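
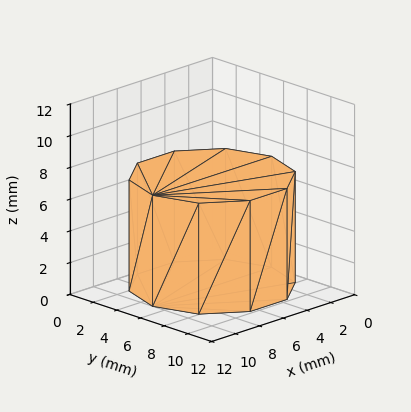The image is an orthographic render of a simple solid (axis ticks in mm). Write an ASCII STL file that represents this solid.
Reading the render: the shape is a regular 10-sided prism (a cylinder approximated with 10 flat sides), circumscribed radius ≈ 5 mm, height ≈ 7 mm (dimensions read to the nearest mm from the axis ticks). For the STL, each face is triangulated and given an outward normal.

solid part
  facet normal 0.0000 0.0000 -1.0000
    outer loop
      vertex 6.55 9.76 0.00
      vertex 9.05 7.94 0.00
      vertex 10.00 5.00 0.00
    endloop
  endfacet
  facet normal 0.0000 0.0000 -1.0000
    outer loop
      vertex 3.45 9.76 0.00
      vertex 6.55 9.76 0.00
      vertex 10.00 5.00 0.00
    endloop
  endfacet
  facet normal 0.0000 0.0000 -1.0000
    outer loop
      vertex 0.95 7.94 0.00
      vertex 3.45 9.76 0.00
      vertex 10.00 5.00 0.00
    endloop
  endfacet
  facet normal 0.0000 0.0000 -1.0000
    outer loop
      vertex 0.00 5.00 0.00
      vertex 0.95 7.94 0.00
      vertex 10.00 5.00 0.00
    endloop
  endfacet
  facet normal 0.0000 0.0000 -1.0000
    outer loop
      vertex 0.95 2.06 0.00
      vertex 0.00 5.00 0.00
      vertex 10.00 5.00 0.00
    endloop
  endfacet
  facet normal 0.0000 0.0000 -1.0000
    outer loop
      vertex 3.45 0.24 0.00
      vertex 0.95 2.06 0.00
      vertex 10.00 5.00 0.00
    endloop
  endfacet
  facet normal 0.0000 0.0000 -1.0000
    outer loop
      vertex 6.55 0.24 0.00
      vertex 3.45 0.24 0.00
      vertex 10.00 5.00 0.00
    endloop
  endfacet
  facet normal 0.0000 0.0000 -1.0000
    outer loop
      vertex 9.05 2.06 0.00
      vertex 6.55 0.24 0.00
      vertex 10.00 5.00 0.00
    endloop
  endfacet
  facet normal 0.0000 0.0000 1.0000
    outer loop
      vertex 10.00 5.00 7.00
      vertex 9.05 7.94 7.00
      vertex 6.55 9.76 7.00
    endloop
  endfacet
  facet normal 0.0000 0.0000 1.0000
    outer loop
      vertex 10.00 5.00 7.00
      vertex 6.55 9.76 7.00
      vertex 3.45 9.76 7.00
    endloop
  endfacet
  facet normal 0.0000 0.0000 1.0000
    outer loop
      vertex 10.00 5.00 7.00
      vertex 3.45 9.76 7.00
      vertex 0.95 7.94 7.00
    endloop
  endfacet
  facet normal 0.0000 0.0000 1.0000
    outer loop
      vertex 10.00 5.00 7.00
      vertex 0.95 7.94 7.00
      vertex 0.00 5.00 7.00
    endloop
  endfacet
  facet normal 0.0000 0.0000 1.0000
    outer loop
      vertex 10.00 5.00 7.00
      vertex 0.00 5.00 7.00
      vertex 0.95 2.06 7.00
    endloop
  endfacet
  facet normal 0.0000 0.0000 1.0000
    outer loop
      vertex 10.00 5.00 7.00
      vertex 0.95 2.06 7.00
      vertex 3.45 0.24 7.00
    endloop
  endfacet
  facet normal 0.0000 0.0000 1.0000
    outer loop
      vertex 10.00 5.00 7.00
      vertex 3.45 0.24 7.00
      vertex 6.55 0.24 7.00
    endloop
  endfacet
  facet normal 0.0000 0.0000 1.0000
    outer loop
      vertex 10.00 5.00 7.00
      vertex 6.55 0.24 7.00
      vertex 9.05 2.06 7.00
    endloop
  endfacet
  facet normal 0.9516 0.3075 0.0000
    outer loop
      vertex 10.00 5.00 0.00
      vertex 9.05 7.94 0.00
      vertex 9.05 7.94 7.00
    endloop
  endfacet
  facet normal 0.9516 0.3075 0.0000
    outer loop
      vertex 10.00 5.00 0.00
      vertex 9.05 7.94 7.00
      vertex 10.00 5.00 7.00
    endloop
  endfacet
  facet normal 0.5886 0.8085 0.0000
    outer loop
      vertex 9.05 7.94 0.00
      vertex 6.55 9.76 0.00
      vertex 6.55 9.76 7.00
    endloop
  endfacet
  facet normal 0.5886 0.8085 0.0000
    outer loop
      vertex 9.05 7.94 0.00
      vertex 6.55 9.76 7.00
      vertex 9.05 7.94 7.00
    endloop
  endfacet
  facet normal 0.0000 1.0000 0.0000
    outer loop
      vertex 6.55 9.76 0.00
      vertex 3.45 9.76 0.00
      vertex 3.45 9.76 7.00
    endloop
  endfacet
  facet normal 0.0000 1.0000 0.0000
    outer loop
      vertex 6.55 9.76 0.00
      vertex 3.45 9.76 7.00
      vertex 6.55 9.76 7.00
    endloop
  endfacet
  facet normal -0.5886 0.8085 0.0000
    outer loop
      vertex 3.45 9.76 0.00
      vertex 0.95 7.94 0.00
      vertex 0.95 7.94 7.00
    endloop
  endfacet
  facet normal -0.5886 0.8085 0.0000
    outer loop
      vertex 3.45 9.76 0.00
      vertex 0.95 7.94 7.00
      vertex 3.45 9.76 7.00
    endloop
  endfacet
  facet normal -0.9516 0.3075 0.0000
    outer loop
      vertex 0.95 7.94 0.00
      vertex 0.00 5.00 0.00
      vertex 0.00 5.00 7.00
    endloop
  endfacet
  facet normal -0.9516 0.3075 0.0000
    outer loop
      vertex 0.95 7.94 0.00
      vertex 0.00 5.00 7.00
      vertex 0.95 7.94 7.00
    endloop
  endfacet
  facet normal -0.9516 -0.3075 0.0000
    outer loop
      vertex 0.00 5.00 0.00
      vertex 0.95 2.06 0.00
      vertex 0.95 2.06 7.00
    endloop
  endfacet
  facet normal -0.9516 -0.3075 0.0000
    outer loop
      vertex 0.00 5.00 0.00
      vertex 0.95 2.06 7.00
      vertex 0.00 5.00 7.00
    endloop
  endfacet
  facet normal -0.5886 -0.8085 0.0000
    outer loop
      vertex 0.95 2.06 0.00
      vertex 3.45 0.24 0.00
      vertex 3.45 0.24 7.00
    endloop
  endfacet
  facet normal -0.5886 -0.8085 0.0000
    outer loop
      vertex 0.95 2.06 0.00
      vertex 3.45 0.24 7.00
      vertex 0.95 2.06 7.00
    endloop
  endfacet
  facet normal 0.0000 -1.0000 0.0000
    outer loop
      vertex 3.45 0.24 0.00
      vertex 6.55 0.24 0.00
      vertex 6.55 0.24 7.00
    endloop
  endfacet
  facet normal 0.0000 -1.0000 0.0000
    outer loop
      vertex 3.45 0.24 0.00
      vertex 6.55 0.24 7.00
      vertex 3.45 0.24 7.00
    endloop
  endfacet
  facet normal 0.5886 -0.8085 0.0000
    outer loop
      vertex 6.55 0.24 0.00
      vertex 9.05 2.06 0.00
      vertex 9.05 2.06 7.00
    endloop
  endfacet
  facet normal 0.5886 -0.8085 0.0000
    outer loop
      vertex 6.55 0.24 0.00
      vertex 9.05 2.06 7.00
      vertex 6.55 0.24 7.00
    endloop
  endfacet
  facet normal 0.9516 -0.3075 0.0000
    outer loop
      vertex 9.05 2.06 0.00
      vertex 10.00 5.00 0.00
      vertex 10.00 5.00 7.00
    endloop
  endfacet
  facet normal 0.9516 -0.3075 0.0000
    outer loop
      vertex 9.05 2.06 0.00
      vertex 10.00 5.00 7.00
      vertex 9.05 2.06 7.00
    endloop
  endfacet
endsolid part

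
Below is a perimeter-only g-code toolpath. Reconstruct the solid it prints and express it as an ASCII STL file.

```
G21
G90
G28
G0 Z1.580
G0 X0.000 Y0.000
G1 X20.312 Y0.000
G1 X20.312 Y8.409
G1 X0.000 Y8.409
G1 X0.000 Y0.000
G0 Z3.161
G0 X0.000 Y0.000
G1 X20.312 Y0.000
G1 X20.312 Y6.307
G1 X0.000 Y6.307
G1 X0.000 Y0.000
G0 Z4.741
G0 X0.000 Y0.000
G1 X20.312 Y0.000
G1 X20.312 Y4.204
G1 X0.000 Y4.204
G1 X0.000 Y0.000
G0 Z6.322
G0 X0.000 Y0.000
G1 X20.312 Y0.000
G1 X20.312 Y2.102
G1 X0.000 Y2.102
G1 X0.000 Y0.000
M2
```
solid part
  facet normal 0.0000 0.0000 -1.0000
    outer loop
      vertex 20.312 10.511 0.000
      vertex 20.312 0.000 0.000
      vertex 0.000 0.000 0.000
    endloop
  endfacet
  facet normal 0.0000 0.0000 -1.0000
    outer loop
      vertex 0.000 10.511 0.000
      vertex 20.312 10.511 0.000
      vertex 0.000 0.000 0.000
    endloop
  endfacet
  facet normal 0.0000 -1.0000 0.0000
    outer loop
      vertex 0.000 0.000 0.000
      vertex 20.312 0.000 0.000
      vertex 20.312 0.000 7.902
    endloop
  endfacet
  facet normal 0.0000 -1.0000 0.0000
    outer loop
      vertex 0.000 0.000 0.000
      vertex 20.312 0.000 7.902
      vertex 0.000 0.000 7.902
    endloop
  endfacet
  facet normal 0.0000 0.6009 0.7993
    outer loop
      vertex 0.000 0.000 7.902
      vertex 20.312 0.000 7.902
      vertex 20.312 10.511 0.000
    endloop
  endfacet
  facet normal 0.0000 0.6009 0.7993
    outer loop
      vertex 0.000 0.000 7.902
      vertex 20.312 10.511 0.000
      vertex 0.000 10.511 0.000
    endloop
  endfacet
  facet normal -1.0000 0.0000 0.0000
    outer loop
      vertex 0.000 0.000 7.902
      vertex 0.000 10.511 0.000
      vertex 0.000 0.000 0.000
    endloop
  endfacet
  facet normal 1.0000 0.0000 0.0000
    outer loop
      vertex 20.312 0.000 0.000
      vertex 20.312 10.511 0.000
      vertex 20.312 0.000 7.902
    endloop
  endfacet
endsolid part

The G0 Z moves step by Δz≈1.580 mm. The G1 loops shrink linearly with z, so the solid tapers from its base footprint up to z≈7.9. Closing with a flat bottom cap and the tapered top and triangulating gives 8 facets — a wedge (ramp): 20.3 × 10.5 mm base, rising to 7.9 mm along the y=0 edge and sloping linearly to z=0 at y=10.5.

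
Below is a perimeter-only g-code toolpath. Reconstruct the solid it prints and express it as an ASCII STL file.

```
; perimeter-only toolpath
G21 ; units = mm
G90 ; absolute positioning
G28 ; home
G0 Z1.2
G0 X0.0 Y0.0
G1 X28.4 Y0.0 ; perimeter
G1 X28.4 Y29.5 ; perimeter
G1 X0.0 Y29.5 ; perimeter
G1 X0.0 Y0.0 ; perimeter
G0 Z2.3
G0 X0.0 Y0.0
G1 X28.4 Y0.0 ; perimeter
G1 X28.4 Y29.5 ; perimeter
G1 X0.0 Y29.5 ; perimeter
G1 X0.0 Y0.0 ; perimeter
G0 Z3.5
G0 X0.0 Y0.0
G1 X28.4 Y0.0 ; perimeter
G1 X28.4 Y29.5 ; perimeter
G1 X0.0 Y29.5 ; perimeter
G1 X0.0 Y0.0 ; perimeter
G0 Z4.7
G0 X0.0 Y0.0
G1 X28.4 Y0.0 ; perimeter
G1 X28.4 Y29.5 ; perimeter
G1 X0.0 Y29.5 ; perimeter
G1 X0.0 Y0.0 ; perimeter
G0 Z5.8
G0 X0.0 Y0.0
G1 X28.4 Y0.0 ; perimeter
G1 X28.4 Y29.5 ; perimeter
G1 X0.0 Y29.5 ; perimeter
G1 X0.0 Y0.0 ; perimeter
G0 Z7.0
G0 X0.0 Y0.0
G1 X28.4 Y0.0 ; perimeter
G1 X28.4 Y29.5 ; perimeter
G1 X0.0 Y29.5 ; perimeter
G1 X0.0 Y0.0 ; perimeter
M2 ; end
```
solid part
  facet normal 0.0000 0.0000 -1.0000
    outer loop
      vertex 28.4 29.5 0.0
      vertex 28.4 0.0 0.0
      vertex 0.0 0.0 0.0
    endloop
  endfacet
  facet normal 0.0000 0.0000 -1.0000
    outer loop
      vertex 0.0 29.5 0.0
      vertex 28.4 29.5 0.0
      vertex 0.0 0.0 0.0
    endloop
  endfacet
  facet normal 0.0000 0.0000 1.0000
    outer loop
      vertex 0.0 0.0 7.0
      vertex 28.4 0.0 7.0
      vertex 28.4 29.5 7.0
    endloop
  endfacet
  facet normal 0.0000 0.0000 1.0000
    outer loop
      vertex 0.0 0.0 7.0
      vertex 28.4 29.5 7.0
      vertex 0.0 29.5 7.0
    endloop
  endfacet
  facet normal 0.0000 -1.0000 0.0000
    outer loop
      vertex 0.0 0.0 0.0
      vertex 28.4 0.0 0.0
      vertex 28.4 0.0 7.0
    endloop
  endfacet
  facet normal 0.0000 -1.0000 0.0000
    outer loop
      vertex 0.0 0.0 0.0
      vertex 28.4 0.0 7.0
      vertex 0.0 0.0 7.0
    endloop
  endfacet
  facet normal 0.0000 1.0000 0.0000
    outer loop
      vertex 28.4 29.5 7.0
      vertex 28.4 29.5 0.0
      vertex 0.0 29.5 0.0
    endloop
  endfacet
  facet normal 0.0000 1.0000 0.0000
    outer loop
      vertex 0.0 29.5 7.0
      vertex 28.4 29.5 7.0
      vertex 0.0 29.5 0.0
    endloop
  endfacet
  facet normal -1.0000 0.0000 0.0000
    outer loop
      vertex 0.0 29.5 7.0
      vertex 0.0 29.5 0.0
      vertex 0.0 0.0 0.0
    endloop
  endfacet
  facet normal -1.0000 0.0000 0.0000
    outer loop
      vertex 0.0 0.0 7.0
      vertex 0.0 29.5 7.0
      vertex 0.0 0.0 0.0
    endloop
  endfacet
  facet normal 1.0000 0.0000 0.0000
    outer loop
      vertex 28.4 0.0 0.0
      vertex 28.4 29.5 0.0
      vertex 28.4 29.5 7.0
    endloop
  endfacet
  facet normal 1.0000 0.0000 0.0000
    outer loop
      vertex 28.4 0.0 0.0
      vertex 28.4 29.5 7.0
      vertex 28.4 0.0 7.0
    endloop
  endfacet
endsolid part

The G0 Z moves step by Δz≈1.2 mm. Every layer's G1 loop is the same polygon, so the solid is a straight extrusion of it from z=0 to z≈7. Closing with flat bottom and top caps and triangulating gives 12 facets — a rectangular box, roughly 28.4 × 29.5 mm footprint and 7 mm tall.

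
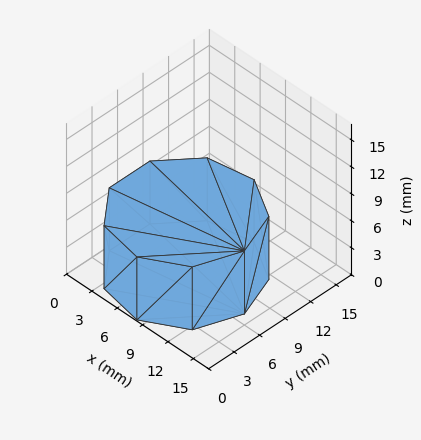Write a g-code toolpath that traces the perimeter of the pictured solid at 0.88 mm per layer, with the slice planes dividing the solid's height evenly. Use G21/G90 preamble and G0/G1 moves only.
Reading the render: the shape is a regular 9-sided prism (a cylinder approximated with 9 flat sides), circumscribed radius ≈ 7 mm, height ≈ 7 mm (dimensions read to the nearest mm from the axis ticks). For the g-code, the solid's height is divided into equal slices at the stated Δz and each level perimeter traced with G1 moves after a G0 lift.

; perimeter-only toolpath
G21 ; units = mm
G90 ; absolute positioning
G28 ; home
; layer 1
G0 Z0.88
G0 X14.00 Y7.00
G1 X12.36 Y11.50
G1 X8.22 Y13.89
G1 X3.50 Y13.06
G1 X0.42 Y9.39
G1 X0.42 Y4.61
G1 X3.50 Y0.94
G1 X8.22 Y0.11
G1 X12.36 Y2.50
G1 X14.00 Y7.00
; layer 2
G0 Z1.75
G0 X14.00 Y7.00
G1 X12.36 Y11.50
G1 X8.22 Y13.89
G1 X3.50 Y13.06
G1 X0.42 Y9.39
G1 X0.42 Y4.61
G1 X3.50 Y0.94
G1 X8.22 Y0.11
G1 X12.36 Y2.50
G1 X14.00 Y7.00
; layer 3
G0 Z2.62
G0 X14.00 Y7.00
G1 X12.36 Y11.50
G1 X8.22 Y13.89
G1 X3.50 Y13.06
G1 X0.42 Y9.39
G1 X0.42 Y4.61
G1 X3.50 Y0.94
G1 X8.22 Y0.11
G1 X12.36 Y2.50
G1 X14.00 Y7.00
; layer 4
G0 Z3.50
G0 X14.00 Y7.00
G1 X12.36 Y11.50
G1 X8.22 Y13.89
G1 X3.50 Y13.06
G1 X0.42 Y9.39
G1 X0.42 Y4.61
G1 X3.50 Y0.94
G1 X8.22 Y0.11
G1 X12.36 Y2.50
G1 X14.00 Y7.00
; layer 5
G0 Z4.38
G0 X14.00 Y7.00
G1 X12.36 Y11.50
G1 X8.22 Y13.89
G1 X3.50 Y13.06
G1 X0.42 Y9.39
G1 X0.42 Y4.61
G1 X3.50 Y0.94
G1 X8.22 Y0.11
G1 X12.36 Y2.50
G1 X14.00 Y7.00
; layer 6
G0 Z5.25
G0 X14.00 Y7.00
G1 X12.36 Y11.50
G1 X8.22 Y13.89
G1 X3.50 Y13.06
G1 X0.42 Y9.39
G1 X0.42 Y4.61
G1 X3.50 Y0.94
G1 X8.22 Y0.11
G1 X12.36 Y2.50
G1 X14.00 Y7.00
; layer 7
G0 Z6.12
G0 X14.00 Y7.00
G1 X12.36 Y11.50
G1 X8.22 Y13.89
G1 X3.50 Y13.06
G1 X0.42 Y9.39
G1 X0.42 Y4.61
G1 X3.50 Y0.94
G1 X8.22 Y0.11
G1 X12.36 Y2.50
G1 X14.00 Y7.00
; layer 8
G0 Z7.00
G0 X14.00 Y7.00
G1 X12.36 Y11.50
G1 X8.22 Y13.89
G1 X3.50 Y13.06
G1 X0.42 Y9.39
G1 X0.42 Y4.61
G1 X3.50 Y0.94
G1 X8.22 Y0.11
G1 X12.36 Y2.50
G1 X14.00 Y7.00
M2 ; end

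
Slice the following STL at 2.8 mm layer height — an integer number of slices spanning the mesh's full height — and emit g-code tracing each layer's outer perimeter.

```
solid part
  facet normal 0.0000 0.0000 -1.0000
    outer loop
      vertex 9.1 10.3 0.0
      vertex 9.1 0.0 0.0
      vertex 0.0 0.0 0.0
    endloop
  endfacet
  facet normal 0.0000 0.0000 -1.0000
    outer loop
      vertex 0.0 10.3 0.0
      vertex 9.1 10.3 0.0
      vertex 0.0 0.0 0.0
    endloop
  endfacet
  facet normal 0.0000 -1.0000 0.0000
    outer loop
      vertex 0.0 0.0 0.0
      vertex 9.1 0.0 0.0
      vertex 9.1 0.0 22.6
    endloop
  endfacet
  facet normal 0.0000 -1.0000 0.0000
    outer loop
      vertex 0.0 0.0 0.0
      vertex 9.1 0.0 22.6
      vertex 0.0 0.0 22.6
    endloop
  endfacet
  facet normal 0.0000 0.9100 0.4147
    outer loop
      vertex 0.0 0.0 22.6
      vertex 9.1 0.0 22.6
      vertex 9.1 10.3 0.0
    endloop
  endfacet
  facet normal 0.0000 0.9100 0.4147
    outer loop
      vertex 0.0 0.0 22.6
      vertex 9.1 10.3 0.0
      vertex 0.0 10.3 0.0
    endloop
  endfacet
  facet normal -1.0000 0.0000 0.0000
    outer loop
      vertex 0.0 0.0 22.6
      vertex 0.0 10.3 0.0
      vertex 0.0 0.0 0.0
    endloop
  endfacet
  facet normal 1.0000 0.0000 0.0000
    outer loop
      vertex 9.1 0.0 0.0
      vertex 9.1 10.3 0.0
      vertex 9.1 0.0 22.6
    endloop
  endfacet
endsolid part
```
; perimeter-only toolpath
G21 ; units = mm
G90 ; absolute positioning
G28 ; home
; layer 1
G0 Z2.8
G0 X0.0 Y0.0
G1 X9.1 Y0.0
G1 X9.1 Y9.0
G1 X0.0 Y9.0
G1 X0.0 Y0.0
; layer 2
G0 Z5.7
G0 X0.0 Y0.0
G1 X9.1 Y0.0
G1 X9.1 Y7.7
G1 X0.0 Y7.7
G1 X0.0 Y0.0
; layer 3
G0 Z8.5
G0 X0.0 Y0.0
G1 X9.1 Y0.0
G1 X9.1 Y6.4
G1 X0.0 Y6.4
G1 X0.0 Y0.0
; layer 4
G0 Z11.3
G0 X0.0 Y0.0
G1 X9.1 Y0.0
G1 X9.1 Y5.2
G1 X0.0 Y5.2
G1 X0.0 Y0.0
; layer 5
G0 Z14.1
G0 X0.0 Y0.0
G1 X9.1 Y0.0
G1 X9.1 Y3.9
G1 X0.0 Y3.9
G1 X0.0 Y0.0
; layer 6
G0 Z17.0
G0 X0.0 Y0.0
G1 X9.1 Y0.0
G1 X9.1 Y2.6
G1 X0.0 Y2.6
G1 X0.0 Y0.0
; layer 7
G0 Z19.8
G0 X0.0 Y0.0
G1 X9.1 Y0.0
G1 X9.1 Y1.3
G1 X0.0 Y1.3
G1 X0.0 Y0.0
M2 ; end

The solid is a wedge (ramp): 9.1 × 10.3 mm base, rising to 22.6 mm along the y=0 edge and sloping linearly to z=0 at y=10.3. Slicing at Δz = 2.8 mm — 8 equal slices spanning the solid's height, so layer i sits at z = i·h/8 — gives 7 non-empty perimeters. Each is a 4-segment closed polygon; G0 lifts to the layer z and rapids to the start vertex, then G1 traces the edges. The cross-section shrinks linearly with z (the slice at the apex is degenerate and omitted).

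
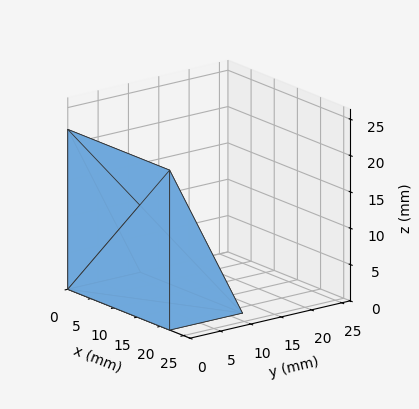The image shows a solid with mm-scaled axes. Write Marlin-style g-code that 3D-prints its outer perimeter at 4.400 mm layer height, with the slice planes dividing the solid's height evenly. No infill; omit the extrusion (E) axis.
Reading the render: the shape is a wedge (ramp): 22 × 12 mm base, rising to 22 mm along the y=0 edge and sloping linearly to z=0 at y=12 (dimensions read to the nearest mm from the axis ticks). For the g-code, the solid's height is divided into equal slices at the stated Δz and each level perimeter traced with G1 moves after a G0 lift.

; perimeter-only toolpath
G21 ; units = mm
G90 ; absolute positioning
G28 ; home
; layer 1
G0 Z4.400
G0 X0.000 Y0.000
G1 X22.000 Y0.000
G1 X22.000 Y9.600
G1 X0.000 Y9.600
G1 X0.000 Y0.000
; layer 2
G0 Z8.800
G0 X0.000 Y0.000
G1 X22.000 Y0.000
G1 X22.000 Y7.200
G1 X0.000 Y7.200
G1 X0.000 Y0.000
; layer 3
G0 Z13.200
G0 X0.000 Y0.000
G1 X22.000 Y0.000
G1 X22.000 Y4.800
G1 X0.000 Y4.800
G1 X0.000 Y0.000
; layer 4
G0 Z17.600
G0 X0.000 Y0.000
G1 X22.000 Y0.000
G1 X22.000 Y2.400
G1 X0.000 Y2.400
G1 X0.000 Y0.000
M2 ; end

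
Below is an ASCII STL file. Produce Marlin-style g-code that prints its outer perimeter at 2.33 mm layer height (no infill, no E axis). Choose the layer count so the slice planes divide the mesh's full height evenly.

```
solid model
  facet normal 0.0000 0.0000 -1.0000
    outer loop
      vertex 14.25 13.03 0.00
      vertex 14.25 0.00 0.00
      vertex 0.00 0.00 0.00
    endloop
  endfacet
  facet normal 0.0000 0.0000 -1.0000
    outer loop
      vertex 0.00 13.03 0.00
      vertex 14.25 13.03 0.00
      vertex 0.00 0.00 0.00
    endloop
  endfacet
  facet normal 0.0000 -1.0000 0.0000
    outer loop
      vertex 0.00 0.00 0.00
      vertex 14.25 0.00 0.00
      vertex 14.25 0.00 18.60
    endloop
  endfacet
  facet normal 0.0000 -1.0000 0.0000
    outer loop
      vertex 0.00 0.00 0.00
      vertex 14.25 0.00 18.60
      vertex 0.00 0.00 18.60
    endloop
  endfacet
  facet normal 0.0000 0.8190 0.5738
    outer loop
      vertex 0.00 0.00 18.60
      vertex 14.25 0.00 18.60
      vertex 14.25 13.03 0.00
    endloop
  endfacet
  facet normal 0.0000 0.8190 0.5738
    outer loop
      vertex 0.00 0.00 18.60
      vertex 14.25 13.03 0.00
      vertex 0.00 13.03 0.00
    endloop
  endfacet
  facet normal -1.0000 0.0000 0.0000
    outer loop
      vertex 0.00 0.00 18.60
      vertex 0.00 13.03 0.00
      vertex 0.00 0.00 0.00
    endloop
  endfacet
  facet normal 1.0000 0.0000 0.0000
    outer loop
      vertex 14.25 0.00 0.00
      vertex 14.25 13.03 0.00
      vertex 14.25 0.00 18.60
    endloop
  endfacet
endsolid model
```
; perimeter-only toolpath
G21 ; units = mm
G90 ; absolute positioning
G28 ; home
; layer 1
G0 Z2.33
G0 X0.00 Y0.00
G1 X14.25 Y0.00
G1 X14.25 Y11.40
G1 X0.00 Y11.40
G1 X0.00 Y0.00
; layer 2
G0 Z4.65
G0 X0.00 Y0.00
G1 X14.25 Y0.00
G1 X14.25 Y9.77
G1 X0.00 Y9.77
G1 X0.00 Y0.00
; layer 3
G0 Z6.98
G0 X0.00 Y0.00
G1 X14.25 Y0.00
G1 X14.25 Y8.14
G1 X0.00 Y8.14
G1 X0.00 Y0.00
; layer 4
G0 Z9.30
G0 X0.00 Y0.00
G1 X14.25 Y0.00
G1 X14.25 Y6.51
G1 X0.00 Y6.51
G1 X0.00 Y0.00
; layer 5
G0 Z11.62
G0 X0.00 Y0.00
G1 X14.25 Y0.00
G1 X14.25 Y4.89
G1 X0.00 Y4.89
G1 X0.00 Y0.00
; layer 6
G0 Z13.95
G0 X0.00 Y0.00
G1 X14.25 Y0.00
G1 X14.25 Y3.26
G1 X0.00 Y3.26
G1 X0.00 Y0.00
; layer 7
G0 Z16.28
G0 X0.00 Y0.00
G1 X14.25 Y0.00
G1 X14.25 Y1.63
G1 X0.00 Y1.63
G1 X0.00 Y0.00
M2 ; end

The solid is a wedge (ramp): 14.2 × 13 mm base, rising to 18.6 mm along the y=0 edge and sloping linearly to z=0 at y=13. Slicing at Δz = 2.33 mm — 8 equal slices spanning the solid's height, so layer i sits at z = i·h/8 — gives 7 non-empty perimeters. Each is a 4-segment closed polygon; G0 lifts to the layer z and rapids to the start vertex, then G1 traces the edges. The cross-section shrinks linearly with z (the slice at the apex is degenerate and omitted).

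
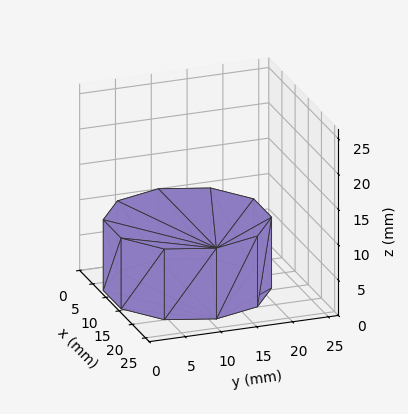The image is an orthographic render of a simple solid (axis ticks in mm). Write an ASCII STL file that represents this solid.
Reading the render: the shape is a regular 10-sided prism (a cylinder approximated with 10 flat sides), circumscribed radius ≈ 11 mm, height ≈ 10 mm (dimensions read to the nearest mm from the axis ticks). For the STL, each face is triangulated and given an outward normal.

solid part
  facet normal 0.0000 0.0000 -1.0000
    outer loop
      vertex 14.4 21.5 0.0
      vertex 19.9 17.5 0.0
      vertex 22.0 11.0 0.0
    endloop
  endfacet
  facet normal 0.0000 0.0000 -1.0000
    outer loop
      vertex 7.6 21.5 0.0
      vertex 14.4 21.5 0.0
      vertex 22.0 11.0 0.0
    endloop
  endfacet
  facet normal 0.0000 0.0000 -1.0000
    outer loop
      vertex 2.1 17.5 0.0
      vertex 7.6 21.5 0.0
      vertex 22.0 11.0 0.0
    endloop
  endfacet
  facet normal 0.0000 0.0000 -1.0000
    outer loop
      vertex 0.0 11.0 0.0
      vertex 2.1 17.5 0.0
      vertex 22.0 11.0 0.0
    endloop
  endfacet
  facet normal 0.0000 0.0000 -1.0000
    outer loop
      vertex 2.1 4.5 0.0
      vertex 0.0 11.0 0.0
      vertex 22.0 11.0 0.0
    endloop
  endfacet
  facet normal 0.0000 0.0000 -1.0000
    outer loop
      vertex 7.6 0.5 0.0
      vertex 2.1 4.5 0.0
      vertex 22.0 11.0 0.0
    endloop
  endfacet
  facet normal 0.0000 0.0000 -1.0000
    outer loop
      vertex 14.4 0.5 0.0
      vertex 7.6 0.5 0.0
      vertex 22.0 11.0 0.0
    endloop
  endfacet
  facet normal 0.0000 0.0000 -1.0000
    outer loop
      vertex 19.9 4.5 0.0
      vertex 14.4 0.5 0.0
      vertex 22.0 11.0 0.0
    endloop
  endfacet
  facet normal 0.0000 0.0000 1.0000
    outer loop
      vertex 22.0 11.0 10.0
      vertex 19.9 17.5 10.0
      vertex 14.4 21.5 10.0
    endloop
  endfacet
  facet normal 0.0000 0.0000 1.0000
    outer loop
      vertex 22.0 11.0 10.0
      vertex 14.4 21.5 10.0
      vertex 7.6 21.5 10.0
    endloop
  endfacet
  facet normal 0.0000 0.0000 1.0000
    outer loop
      vertex 22.0 11.0 10.0
      vertex 7.6 21.5 10.0
      vertex 2.1 17.5 10.0
    endloop
  endfacet
  facet normal 0.0000 0.0000 1.0000
    outer loop
      vertex 22.0 11.0 10.0
      vertex 2.1 17.5 10.0
      vertex 0.0 11.0 10.0
    endloop
  endfacet
  facet normal 0.0000 0.0000 1.0000
    outer loop
      vertex 22.0 11.0 10.0
      vertex 0.0 11.0 10.0
      vertex 2.1 4.5 10.0
    endloop
  endfacet
  facet normal 0.0000 0.0000 1.0000
    outer loop
      vertex 22.0 11.0 10.0
      vertex 2.1 4.5 10.0
      vertex 7.6 0.5 10.0
    endloop
  endfacet
  facet normal 0.0000 0.0000 1.0000
    outer loop
      vertex 22.0 11.0 10.0
      vertex 7.6 0.5 10.0
      vertex 14.4 0.5 10.0
    endloop
  endfacet
  facet normal 0.0000 0.0000 1.0000
    outer loop
      vertex 22.0 11.0 10.0
      vertex 14.4 0.5 10.0
      vertex 19.9 4.5 10.0
    endloop
  endfacet
  facet normal 0.9516 0.3074 0.0000
    outer loop
      vertex 22.0 11.0 0.0
      vertex 19.9 17.5 0.0
      vertex 19.9 17.5 10.0
    endloop
  endfacet
  facet normal 0.9516 0.3074 0.0000
    outer loop
      vertex 22.0 11.0 0.0
      vertex 19.9 17.5 10.0
      vertex 22.0 11.0 10.0
    endloop
  endfacet
  facet normal 0.5882 0.8087 0.0000
    outer loop
      vertex 19.9 17.5 0.0
      vertex 14.4 21.5 0.0
      vertex 14.4 21.5 10.0
    endloop
  endfacet
  facet normal 0.5882 0.8087 0.0000
    outer loop
      vertex 19.9 17.5 0.0
      vertex 14.4 21.5 10.0
      vertex 19.9 17.5 10.0
    endloop
  endfacet
  facet normal 0.0000 1.0000 0.0000
    outer loop
      vertex 14.4 21.5 0.0
      vertex 7.6 21.5 0.0
      vertex 7.6 21.5 10.0
    endloop
  endfacet
  facet normal 0.0000 1.0000 0.0000
    outer loop
      vertex 14.4 21.5 0.0
      vertex 7.6 21.5 10.0
      vertex 14.4 21.5 10.0
    endloop
  endfacet
  facet normal -0.5882 0.8087 0.0000
    outer loop
      vertex 7.6 21.5 0.0
      vertex 2.1 17.5 0.0
      vertex 2.1 17.5 10.0
    endloop
  endfacet
  facet normal -0.5882 0.8087 0.0000
    outer loop
      vertex 7.6 21.5 0.0
      vertex 2.1 17.5 10.0
      vertex 7.6 21.5 10.0
    endloop
  endfacet
  facet normal -0.9516 0.3074 0.0000
    outer loop
      vertex 2.1 17.5 0.0
      vertex 0.0 11.0 0.0
      vertex 0.0 11.0 10.0
    endloop
  endfacet
  facet normal -0.9516 0.3074 0.0000
    outer loop
      vertex 2.1 17.5 0.0
      vertex 0.0 11.0 10.0
      vertex 2.1 17.5 10.0
    endloop
  endfacet
  facet normal -0.9516 -0.3074 0.0000
    outer loop
      vertex 0.0 11.0 0.0
      vertex 2.1 4.5 0.0
      vertex 2.1 4.5 10.0
    endloop
  endfacet
  facet normal -0.9516 -0.3074 0.0000
    outer loop
      vertex 0.0 11.0 0.0
      vertex 2.1 4.5 10.0
      vertex 0.0 11.0 10.0
    endloop
  endfacet
  facet normal -0.5882 -0.8087 0.0000
    outer loop
      vertex 2.1 4.5 0.0
      vertex 7.6 0.5 0.0
      vertex 7.6 0.5 10.0
    endloop
  endfacet
  facet normal -0.5882 -0.8087 0.0000
    outer loop
      vertex 2.1 4.5 0.0
      vertex 7.6 0.5 10.0
      vertex 2.1 4.5 10.0
    endloop
  endfacet
  facet normal 0.0000 -1.0000 0.0000
    outer loop
      vertex 7.6 0.5 0.0
      vertex 14.4 0.5 0.0
      vertex 14.4 0.5 10.0
    endloop
  endfacet
  facet normal 0.0000 -1.0000 0.0000
    outer loop
      vertex 7.6 0.5 0.0
      vertex 14.4 0.5 10.0
      vertex 7.6 0.5 10.0
    endloop
  endfacet
  facet normal 0.5882 -0.8087 0.0000
    outer loop
      vertex 14.4 0.5 0.0
      vertex 19.9 4.5 0.0
      vertex 19.9 4.5 10.0
    endloop
  endfacet
  facet normal 0.5882 -0.8087 0.0000
    outer loop
      vertex 14.4 0.5 0.0
      vertex 19.9 4.5 10.0
      vertex 14.4 0.5 10.0
    endloop
  endfacet
  facet normal 0.9516 -0.3074 0.0000
    outer loop
      vertex 19.9 4.5 0.0
      vertex 22.0 11.0 0.0
      vertex 22.0 11.0 10.0
    endloop
  endfacet
  facet normal 0.9516 -0.3074 0.0000
    outer loop
      vertex 19.9 4.5 0.0
      vertex 22.0 11.0 10.0
      vertex 19.9 4.5 10.0
    endloop
  endfacet
endsolid part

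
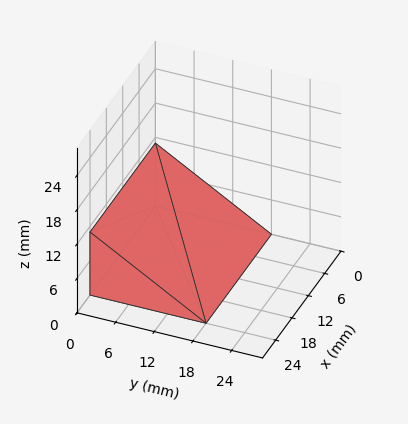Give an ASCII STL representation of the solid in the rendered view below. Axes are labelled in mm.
Reading the render: the shape is a wedge (ramp): 24 × 18 mm base, rising to 11 mm along the y=0 edge and sloping linearly to z=0 at y=18 (dimensions read to the nearest mm from the axis ticks). For the STL, each face is triangulated and given an outward normal.

solid part
  facet normal 0.0000 0.0000 -1.0000
    outer loop
      vertex 24.0 18.0 0.0
      vertex 24.0 0.0 0.0
      vertex 0.0 0.0 0.0
    endloop
  endfacet
  facet normal 0.0000 0.0000 -1.0000
    outer loop
      vertex 0.0 18.0 0.0
      vertex 24.0 18.0 0.0
      vertex 0.0 0.0 0.0
    endloop
  endfacet
  facet normal 0.0000 -1.0000 0.0000
    outer loop
      vertex 0.0 0.0 0.0
      vertex 24.0 0.0 0.0
      vertex 24.0 0.0 11.0
    endloop
  endfacet
  facet normal 0.0000 -1.0000 0.0000
    outer loop
      vertex 0.0 0.0 0.0
      vertex 24.0 0.0 11.0
      vertex 0.0 0.0 11.0
    endloop
  endfacet
  facet normal 0.0000 0.5215 0.8533
    outer loop
      vertex 0.0 0.0 11.0
      vertex 24.0 0.0 11.0
      vertex 24.0 18.0 0.0
    endloop
  endfacet
  facet normal 0.0000 0.5215 0.8533
    outer loop
      vertex 0.0 0.0 11.0
      vertex 24.0 18.0 0.0
      vertex 0.0 18.0 0.0
    endloop
  endfacet
  facet normal -1.0000 0.0000 0.0000
    outer loop
      vertex 0.0 0.0 11.0
      vertex 0.0 18.0 0.0
      vertex 0.0 0.0 0.0
    endloop
  endfacet
  facet normal 1.0000 0.0000 0.0000
    outer loop
      vertex 24.0 0.0 0.0
      vertex 24.0 18.0 0.0
      vertex 24.0 0.0 11.0
    endloop
  endfacet
endsolid part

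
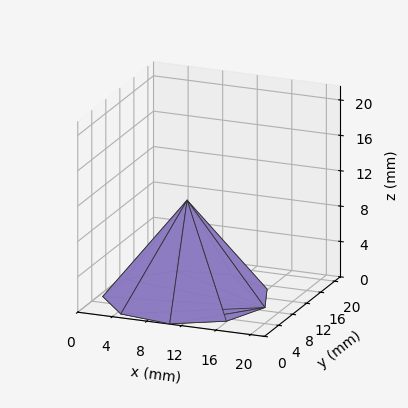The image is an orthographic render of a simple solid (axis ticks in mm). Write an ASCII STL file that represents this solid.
Reading the render: the shape is a regular 9-sided pyramid, base circumscribed radius ≈ 9 mm, apex at z ≈ 11 mm (dimensions read to the nearest mm from the axis ticks). For the STL, each face is triangulated and given an outward normal.

solid part
  facet normal 0.0000 0.0000 -1.0000
    outer loop
      vertex 10.6 17.9 0.0
      vertex 15.9 14.8 0.0
      vertex 18.0 9.0 0.0
    endloop
  endfacet
  facet normal 0.0000 0.0000 -1.0000
    outer loop
      vertex 4.5 16.8 0.0
      vertex 10.6 17.9 0.0
      vertex 18.0 9.0 0.0
    endloop
  endfacet
  facet normal 0.0000 0.0000 -1.0000
    outer loop
      vertex 0.5 12.1 0.0
      vertex 4.5 16.8 0.0
      vertex 18.0 9.0 0.0
    endloop
  endfacet
  facet normal 0.0000 0.0000 -1.0000
    outer loop
      vertex 0.5 5.9 0.0
      vertex 0.5 12.1 0.0
      vertex 18.0 9.0 0.0
    endloop
  endfacet
  facet normal 0.0000 0.0000 -1.0000
    outer loop
      vertex 4.5 1.2 0.0
      vertex 0.5 5.9 0.0
      vertex 18.0 9.0 0.0
    endloop
  endfacet
  facet normal 0.0000 0.0000 -1.0000
    outer loop
      vertex 10.6 0.1 0.0
      vertex 4.5 1.2 0.0
      vertex 18.0 9.0 0.0
    endloop
  endfacet
  facet normal 0.0000 0.0000 -1.0000
    outer loop
      vertex 15.9 3.2 0.0
      vertex 10.6 0.1 0.0
      vertex 18.0 9.0 0.0
    endloop
  endfacet
  facet normal 0.7452 0.2698 0.6097
    outer loop
      vertex 18.0 9.0 0.0
      vertex 15.9 14.8 0.0
      vertex 9.0 9.0 11.0
    endloop
  endfacet
  facet normal 0.3997 0.6833 0.6110
    outer loop
      vertex 15.9 14.8 0.0
      vertex 10.6 17.9 0.0
      vertex 9.0 9.0 11.0
    endloop
  endfacet
  facet normal -0.1406 0.7796 0.6103
    outer loop
      vertex 10.6 17.9 0.0
      vertex 4.5 16.8 0.0
      vertex 9.0 9.0 11.0
    endloop
  endfacet
  facet normal -0.6031 0.5132 0.6106
    outer loop
      vertex 4.5 16.8 0.0
      vertex 0.5 12.1 0.0
      vertex 9.0 9.0 11.0
    endloop
  endfacet
  facet normal -0.7913 0.0000 0.6114
    outer loop
      vertex 0.5 12.1 0.0
      vertex 0.5 5.9 0.0
      vertex 9.0 9.0 11.0
    endloop
  endfacet
  facet normal -0.6031 -0.5132 0.6106
    outer loop
      vertex 0.5 5.9 0.0
      vertex 4.5 1.2 0.0
      vertex 9.0 9.0 11.0
    endloop
  endfacet
  facet normal -0.1406 -0.7796 0.6103
    outer loop
      vertex 4.5 1.2 0.0
      vertex 10.6 0.1 0.0
      vertex 9.0 9.0 11.0
    endloop
  endfacet
  facet normal 0.3997 -0.6833 0.6110
    outer loop
      vertex 10.6 0.1 0.0
      vertex 15.9 3.2 0.0
      vertex 9.0 9.0 11.0
    endloop
  endfacet
  facet normal 0.7452 -0.2698 0.6097
    outer loop
      vertex 15.9 3.2 0.0
      vertex 18.0 9.0 0.0
      vertex 9.0 9.0 11.0
    endloop
  endfacet
endsolid part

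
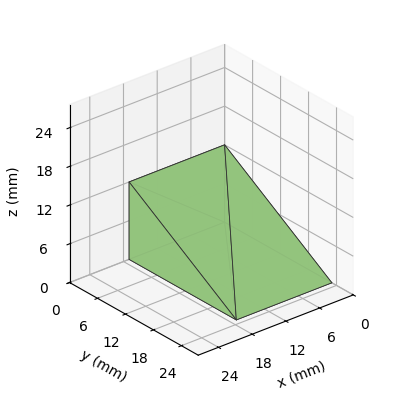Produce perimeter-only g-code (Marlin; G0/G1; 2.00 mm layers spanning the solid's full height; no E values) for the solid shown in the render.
Reading the render: the shape is a wedge (ramp): 17 × 23 mm base, rising to 12 mm along the y=0 edge and sloping linearly to z=0 at y=23 (dimensions read to the nearest mm from the axis ticks). For the g-code, the solid's height is divided into equal slices at the stated Δz and each level perimeter traced with G1 moves after a G0 lift.

; perimeter-only toolpath
G21 ; units = mm
G90 ; absolute positioning
G28 ; home
; layer 1
G0 Z2.00
G0 X0.00 Y0.00
G1 X17.00 Y0.00
G1 X17.00 Y19.17
G1 X0.00 Y19.17
G1 X0.00 Y0.00
; layer 2
G0 Z4.00
G0 X0.00 Y0.00
G1 X17.00 Y0.00
G1 X17.00 Y15.33
G1 X0.00 Y15.33
G1 X0.00 Y0.00
; layer 3
G0 Z6.00
G0 X0.00 Y0.00
G1 X17.00 Y0.00
G1 X17.00 Y11.50
G1 X0.00 Y11.50
G1 X0.00 Y0.00
; layer 4
G0 Z8.00
G0 X0.00 Y0.00
G1 X17.00 Y0.00
G1 X17.00 Y7.67
G1 X0.00 Y7.67
G1 X0.00 Y0.00
; layer 5
G0 Z10.00
G0 X0.00 Y0.00
G1 X17.00 Y0.00
G1 X17.00 Y3.83
G1 X0.00 Y3.83
G1 X0.00 Y0.00
M2 ; end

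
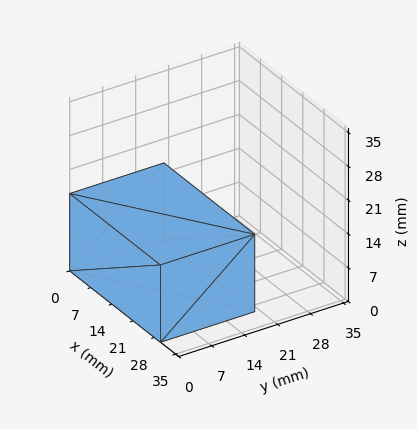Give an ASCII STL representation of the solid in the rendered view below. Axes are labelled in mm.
Reading the render: the shape is a rectangular box, roughly 30 × 20 mm footprint and 16 mm tall (dimensions read to the nearest mm from the axis ticks). For the STL, each face is triangulated and given an outward normal.

solid part
  facet normal 0.0000 0.0000 -1.0000
    outer loop
      vertex 30.0 20.0 0.0
      vertex 30.0 0.0 0.0
      vertex 0.0 0.0 0.0
    endloop
  endfacet
  facet normal 0.0000 0.0000 -1.0000
    outer loop
      vertex 0.0 20.0 0.0
      vertex 30.0 20.0 0.0
      vertex 0.0 0.0 0.0
    endloop
  endfacet
  facet normal 0.0000 0.0000 1.0000
    outer loop
      vertex 0.0 0.0 16.0
      vertex 30.0 0.0 16.0
      vertex 30.0 20.0 16.0
    endloop
  endfacet
  facet normal 0.0000 0.0000 1.0000
    outer loop
      vertex 0.0 0.0 16.0
      vertex 30.0 20.0 16.0
      vertex 0.0 20.0 16.0
    endloop
  endfacet
  facet normal 0.0000 -1.0000 0.0000
    outer loop
      vertex 0.0 0.0 0.0
      vertex 30.0 0.0 0.0
      vertex 30.0 0.0 16.0
    endloop
  endfacet
  facet normal 0.0000 -1.0000 0.0000
    outer loop
      vertex 0.0 0.0 0.0
      vertex 30.0 0.0 16.0
      vertex 0.0 0.0 16.0
    endloop
  endfacet
  facet normal 0.0000 1.0000 0.0000
    outer loop
      vertex 30.0 20.0 16.0
      vertex 30.0 20.0 0.0
      vertex 0.0 20.0 0.0
    endloop
  endfacet
  facet normal 0.0000 1.0000 0.0000
    outer loop
      vertex 0.0 20.0 16.0
      vertex 30.0 20.0 16.0
      vertex 0.0 20.0 0.0
    endloop
  endfacet
  facet normal -1.0000 0.0000 0.0000
    outer loop
      vertex 0.0 20.0 16.0
      vertex 0.0 20.0 0.0
      vertex 0.0 0.0 0.0
    endloop
  endfacet
  facet normal -1.0000 0.0000 0.0000
    outer loop
      vertex 0.0 0.0 16.0
      vertex 0.0 20.0 16.0
      vertex 0.0 0.0 0.0
    endloop
  endfacet
  facet normal 1.0000 0.0000 0.0000
    outer loop
      vertex 30.0 0.0 0.0
      vertex 30.0 20.0 0.0
      vertex 30.0 20.0 16.0
    endloop
  endfacet
  facet normal 1.0000 0.0000 0.0000
    outer loop
      vertex 30.0 0.0 0.0
      vertex 30.0 20.0 16.0
      vertex 30.0 0.0 16.0
    endloop
  endfacet
endsolid part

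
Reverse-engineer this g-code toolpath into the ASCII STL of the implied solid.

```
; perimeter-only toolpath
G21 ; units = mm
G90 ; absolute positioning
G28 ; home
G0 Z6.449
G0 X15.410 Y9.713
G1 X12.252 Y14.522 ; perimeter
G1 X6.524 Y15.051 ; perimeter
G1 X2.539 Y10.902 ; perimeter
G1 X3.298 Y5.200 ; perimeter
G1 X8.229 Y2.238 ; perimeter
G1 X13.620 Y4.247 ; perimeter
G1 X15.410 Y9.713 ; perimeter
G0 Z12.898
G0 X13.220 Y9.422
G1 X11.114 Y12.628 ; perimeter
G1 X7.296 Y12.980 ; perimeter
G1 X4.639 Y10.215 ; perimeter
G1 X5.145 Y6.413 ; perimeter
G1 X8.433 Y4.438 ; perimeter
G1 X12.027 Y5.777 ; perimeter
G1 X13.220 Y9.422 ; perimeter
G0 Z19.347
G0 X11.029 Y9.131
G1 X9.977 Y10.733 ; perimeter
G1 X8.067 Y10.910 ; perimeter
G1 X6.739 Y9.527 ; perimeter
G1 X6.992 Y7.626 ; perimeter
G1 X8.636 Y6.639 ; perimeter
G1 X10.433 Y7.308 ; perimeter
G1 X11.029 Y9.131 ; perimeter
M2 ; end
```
solid part
  facet normal 0.0000 0.0000 -1.0000
    outer loop
      vertex 5.752 17.122 0.000
      vertex 13.390 16.416 0.000
      vertex 17.601 10.005 0.000
    endloop
  endfacet
  facet normal 0.0000 0.0000 -1.0000
    outer loop
      vertex 0.439 11.590 0.000
      vertex 5.752 17.122 0.000
      vertex 17.601 10.005 0.000
    endloop
  endfacet
  facet normal 0.0000 0.0000 -1.0000
    outer loop
      vertex 1.451 3.987 0.000
      vertex 0.439 11.590 0.000
      vertex 17.601 10.005 0.000
    endloop
  endfacet
  facet normal 0.0000 0.0000 -1.0000
    outer loop
      vertex 8.026 0.037 0.000
      vertex 1.451 3.987 0.000
      vertex 17.601 10.005 0.000
    endloop
  endfacet
  facet normal 0.0000 0.0000 -1.0000
    outer loop
      vertex 15.214 2.716 0.000
      vertex 8.026 0.037 0.000
      vertex 17.601 10.005 0.000
    endloop
  endfacet
  facet normal 0.7986 0.5246 0.2950
    outer loop
      vertex 17.601 10.005 0.000
      vertex 13.390 16.416 0.000
      vertex 8.839 8.839 25.796
    endloop
  endfacet
  facet normal 0.0879 0.9514 0.2950
    outer loop
      vertex 13.390 16.416 0.000
      vertex 5.752 17.122 0.000
      vertex 8.839 8.839 25.796
    endloop
  endfacet
  facet normal -0.6891 0.6619 0.2950
    outer loop
      vertex 5.752 17.122 0.000
      vertex 0.439 11.590 0.000
      vertex 8.839 8.839 25.796
    endloop
  endfacet
  facet normal -0.9472 -0.1261 0.2950
    outer loop
      vertex 0.439 11.590 0.000
      vertex 1.451 3.987 0.000
      vertex 8.839 8.839 25.796
    endloop
  endfacet
  facet normal -0.4921 -0.8191 0.2950
    outer loop
      vertex 1.451 3.987 0.000
      vertex 8.026 0.037 0.000
      vertex 8.839 8.839 25.796
    endloop
  endfacet
  facet normal 0.3337 -0.8953 0.2950
    outer loop
      vertex 8.026 0.037 0.000
      vertex 15.214 2.716 0.000
      vertex 8.839 8.839 25.796
    endloop
  endfacet
  facet normal 0.9080 -0.2974 0.2950
    outer loop
      vertex 15.214 2.716 0.000
      vertex 17.601 10.005 0.000
      vertex 8.839 8.839 25.796
    endloop
  endfacet
endsolid part

The G0 Z moves step by Δz≈6.449 mm. The G1 loops shrink linearly with z, so the solid tapers from its base footprint up to z≈25.8. Closing with a flat bottom cap and the tapered top and triangulating gives 12 facets — a regular 7-sided pyramid, base circumscribed radius ≈ 8.84 mm, apex at z ≈ 25.8 mm.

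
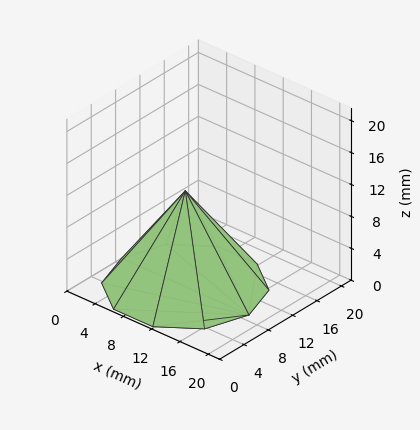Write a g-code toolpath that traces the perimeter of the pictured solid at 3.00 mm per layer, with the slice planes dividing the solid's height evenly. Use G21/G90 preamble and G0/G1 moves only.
Reading the render: the shape is a regular 10-sided pyramid, base circumscribed radius ≈ 9 mm, apex at z ≈ 12 mm (dimensions read to the nearest mm from the axis ticks). For the g-code, the solid's height is divided into equal slices at the stated Δz and each level perimeter traced with G1 moves after a G0 lift.

; perimeter-only toolpath
G21 ; units = mm
G90 ; absolute positioning
G28 ; home
; layer 1
G0 Z3.00
G0 X15.75 Y9.00
G1 X14.46 Y12.97
G1 X11.08 Y15.42
G1 X6.92 Y15.42
G1 X3.54 Y12.97
G1 X2.25 Y9.00
G1 X3.54 Y5.03
G1 X6.92 Y2.58
G1 X11.08 Y2.58
G1 X14.46 Y5.03
G1 X15.75 Y9.00
; layer 2
G0 Z6.00
G0 X13.50 Y9.00
G1 X12.64 Y11.64
G1 X10.39 Y13.28
G1 X7.61 Y13.28
G1 X5.36 Y11.64
G1 X4.50 Y9.00
G1 X5.36 Y6.36
G1 X7.61 Y4.72
G1 X10.39 Y4.72
G1 X12.64 Y6.36
G1 X13.50 Y9.00
; layer 3
G0 Z9.00
G0 X11.25 Y9.00
G1 X10.82 Y10.32
G1 X9.70 Y11.14
G1 X8.30 Y11.14
G1 X7.18 Y10.32
G1 X6.75 Y9.00
G1 X7.18 Y7.68
G1 X8.30 Y6.86
G1 X9.70 Y6.86
G1 X10.82 Y7.68
G1 X11.25 Y9.00
M2 ; end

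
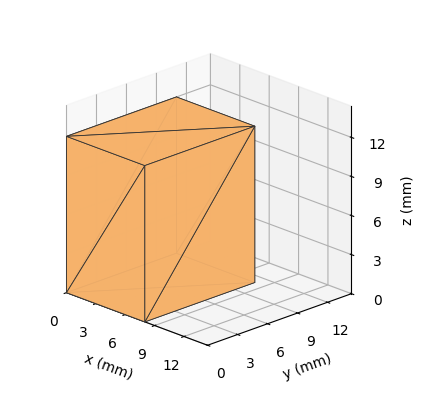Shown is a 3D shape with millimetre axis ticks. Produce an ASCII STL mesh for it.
Reading the render: the shape is a rectangular box, roughly 8 × 11 mm footprint and 12 mm tall (dimensions read to the nearest mm from the axis ticks). For the STL, each face is triangulated and given an outward normal.

solid part
  facet normal 0.0000 0.0000 -1.0000
    outer loop
      vertex 8.00 11.00 0.00
      vertex 8.00 0.00 0.00
      vertex 0.00 0.00 0.00
    endloop
  endfacet
  facet normal 0.0000 0.0000 -1.0000
    outer loop
      vertex 0.00 11.00 0.00
      vertex 8.00 11.00 0.00
      vertex 0.00 0.00 0.00
    endloop
  endfacet
  facet normal 0.0000 0.0000 1.0000
    outer loop
      vertex 0.00 0.00 12.00
      vertex 8.00 0.00 12.00
      vertex 8.00 11.00 12.00
    endloop
  endfacet
  facet normal 0.0000 0.0000 1.0000
    outer loop
      vertex 0.00 0.00 12.00
      vertex 8.00 11.00 12.00
      vertex 0.00 11.00 12.00
    endloop
  endfacet
  facet normal 0.0000 -1.0000 0.0000
    outer loop
      vertex 0.00 0.00 0.00
      vertex 8.00 0.00 0.00
      vertex 8.00 0.00 12.00
    endloop
  endfacet
  facet normal 0.0000 -1.0000 0.0000
    outer loop
      vertex 0.00 0.00 0.00
      vertex 8.00 0.00 12.00
      vertex 0.00 0.00 12.00
    endloop
  endfacet
  facet normal 0.0000 1.0000 0.0000
    outer loop
      vertex 8.00 11.00 12.00
      vertex 8.00 11.00 0.00
      vertex 0.00 11.00 0.00
    endloop
  endfacet
  facet normal 0.0000 1.0000 0.0000
    outer loop
      vertex 0.00 11.00 12.00
      vertex 8.00 11.00 12.00
      vertex 0.00 11.00 0.00
    endloop
  endfacet
  facet normal -1.0000 0.0000 0.0000
    outer loop
      vertex 0.00 11.00 12.00
      vertex 0.00 11.00 0.00
      vertex 0.00 0.00 0.00
    endloop
  endfacet
  facet normal -1.0000 0.0000 0.0000
    outer loop
      vertex 0.00 0.00 12.00
      vertex 0.00 11.00 12.00
      vertex 0.00 0.00 0.00
    endloop
  endfacet
  facet normal 1.0000 0.0000 0.0000
    outer loop
      vertex 8.00 0.00 0.00
      vertex 8.00 11.00 0.00
      vertex 8.00 11.00 12.00
    endloop
  endfacet
  facet normal 1.0000 0.0000 0.0000
    outer loop
      vertex 8.00 0.00 0.00
      vertex 8.00 11.00 12.00
      vertex 8.00 0.00 12.00
    endloop
  endfacet
endsolid part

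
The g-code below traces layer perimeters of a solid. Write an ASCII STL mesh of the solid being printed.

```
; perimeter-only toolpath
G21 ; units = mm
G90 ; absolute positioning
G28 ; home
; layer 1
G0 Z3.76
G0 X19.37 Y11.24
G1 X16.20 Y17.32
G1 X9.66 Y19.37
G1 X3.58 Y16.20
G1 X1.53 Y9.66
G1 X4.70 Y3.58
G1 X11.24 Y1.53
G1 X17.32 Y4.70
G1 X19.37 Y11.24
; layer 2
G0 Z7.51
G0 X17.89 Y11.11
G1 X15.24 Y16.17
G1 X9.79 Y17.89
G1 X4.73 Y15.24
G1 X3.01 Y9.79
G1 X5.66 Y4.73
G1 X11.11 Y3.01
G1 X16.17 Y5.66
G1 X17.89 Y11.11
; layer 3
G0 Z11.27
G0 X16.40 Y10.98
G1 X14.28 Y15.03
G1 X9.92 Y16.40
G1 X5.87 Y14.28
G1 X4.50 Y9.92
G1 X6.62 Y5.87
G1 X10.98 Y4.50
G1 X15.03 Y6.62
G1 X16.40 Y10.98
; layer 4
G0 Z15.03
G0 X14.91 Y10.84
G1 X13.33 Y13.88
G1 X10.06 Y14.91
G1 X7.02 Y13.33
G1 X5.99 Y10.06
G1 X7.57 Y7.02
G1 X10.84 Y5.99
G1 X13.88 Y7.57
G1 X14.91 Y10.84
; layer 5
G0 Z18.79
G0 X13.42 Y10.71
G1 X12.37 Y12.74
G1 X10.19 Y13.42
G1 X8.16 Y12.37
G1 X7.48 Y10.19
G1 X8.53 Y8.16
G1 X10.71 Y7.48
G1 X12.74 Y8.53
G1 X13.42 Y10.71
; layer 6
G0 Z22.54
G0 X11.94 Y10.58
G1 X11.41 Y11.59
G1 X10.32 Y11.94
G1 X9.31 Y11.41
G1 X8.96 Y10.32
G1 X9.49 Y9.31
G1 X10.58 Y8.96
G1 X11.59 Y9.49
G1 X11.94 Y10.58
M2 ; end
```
solid part
  facet normal 0.0000 0.0000 -1.0000
    outer loop
      vertex 9.53 20.86 0.00
      vertex 17.16 18.46 0.00
      vertex 20.86 11.37 0.00
    endloop
  endfacet
  facet normal 0.0000 0.0000 -1.0000
    outer loop
      vertex 2.44 17.16 0.00
      vertex 9.53 20.86 0.00
      vertex 20.86 11.37 0.00
    endloop
  endfacet
  facet normal 0.0000 0.0000 -1.0000
    outer loop
      vertex 0.04 9.53 0.00
      vertex 2.44 17.16 0.00
      vertex 20.86 11.37 0.00
    endloop
  endfacet
  facet normal 0.0000 0.0000 -1.0000
    outer loop
      vertex 3.74 2.44 0.00
      vertex 0.04 9.53 0.00
      vertex 20.86 11.37 0.00
    endloop
  endfacet
  facet normal 0.0000 0.0000 -1.0000
    outer loop
      vertex 11.37 0.04 0.00
      vertex 3.74 2.44 0.00
      vertex 20.86 11.37 0.00
    endloop
  endfacet
  facet normal 0.0000 0.0000 -1.0000
    outer loop
      vertex 18.46 3.74 0.00
      vertex 11.37 0.04 0.00
      vertex 20.86 11.37 0.00
    endloop
  endfacet
  facet normal 0.8322 0.4343 0.3446
    outer loop
      vertex 20.86 11.37 0.00
      vertex 17.16 18.46 0.00
      vertex 10.45 10.45 26.30
    endloop
  endfacet
  facet normal 0.2817 0.8955 0.3446
    outer loop
      vertex 17.16 18.46 0.00
      vertex 9.53 20.86 0.00
      vertex 10.45 10.45 26.30
    endloop
  endfacet
  facet normal -0.4343 0.8322 0.3446
    outer loop
      vertex 9.53 20.86 0.00
      vertex 2.44 17.16 0.00
      vertex 10.45 10.45 26.30
    endloop
  endfacet
  facet normal -0.8955 0.2817 0.3446
    outer loop
      vertex 2.44 17.16 0.00
      vertex 0.04 9.53 0.00
      vertex 10.45 10.45 26.30
    endloop
  endfacet
  facet normal -0.8322 -0.4343 0.3446
    outer loop
      vertex 0.04 9.53 0.00
      vertex 3.74 2.44 0.00
      vertex 10.45 10.45 26.30
    endloop
  endfacet
  facet normal -0.2817 -0.8955 0.3446
    outer loop
      vertex 3.74 2.44 0.00
      vertex 11.37 0.04 0.00
      vertex 10.45 10.45 26.30
    endloop
  endfacet
  facet normal 0.4343 -0.8322 0.3446
    outer loop
      vertex 11.37 0.04 0.00
      vertex 18.46 3.74 0.00
      vertex 10.45 10.45 26.30
    endloop
  endfacet
  facet normal 0.8955 -0.2817 0.3446
    outer loop
      vertex 18.46 3.74 0.00
      vertex 20.86 11.37 0.00
      vertex 10.45 10.45 26.30
    endloop
  endfacet
endsolid part

The G0 Z moves step by Δz≈3.76 mm. The G1 loops shrink linearly with z, so the solid tapers from its base footprint up to z≈26.3. Closing with a flat bottom cap and the tapered top and triangulating gives 14 facets — a regular 8-sided pyramid, base circumscribed radius ≈ 10.4 mm, apex at z ≈ 26.3 mm.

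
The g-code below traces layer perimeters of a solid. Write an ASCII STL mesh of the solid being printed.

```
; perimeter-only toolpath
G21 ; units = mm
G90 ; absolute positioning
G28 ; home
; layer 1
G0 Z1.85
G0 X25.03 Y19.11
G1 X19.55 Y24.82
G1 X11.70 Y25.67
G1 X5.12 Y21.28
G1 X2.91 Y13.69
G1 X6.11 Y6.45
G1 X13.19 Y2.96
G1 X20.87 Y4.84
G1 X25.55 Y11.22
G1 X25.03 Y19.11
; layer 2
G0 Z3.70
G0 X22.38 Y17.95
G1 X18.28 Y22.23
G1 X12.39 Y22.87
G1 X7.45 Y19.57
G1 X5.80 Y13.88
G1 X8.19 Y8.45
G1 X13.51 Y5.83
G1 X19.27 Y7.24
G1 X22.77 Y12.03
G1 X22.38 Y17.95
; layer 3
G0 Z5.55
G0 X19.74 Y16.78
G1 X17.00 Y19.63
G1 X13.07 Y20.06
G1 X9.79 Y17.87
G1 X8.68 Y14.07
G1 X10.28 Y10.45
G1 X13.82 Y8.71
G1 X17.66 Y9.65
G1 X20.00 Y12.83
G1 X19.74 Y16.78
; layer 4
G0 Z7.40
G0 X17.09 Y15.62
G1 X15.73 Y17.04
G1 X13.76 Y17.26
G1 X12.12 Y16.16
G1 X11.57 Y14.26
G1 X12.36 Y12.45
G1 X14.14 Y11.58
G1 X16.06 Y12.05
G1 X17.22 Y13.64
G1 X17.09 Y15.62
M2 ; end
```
solid part
  facet normal 0.0000 0.0000 -1.0000
    outer loop
      vertex 11.01 28.48 0.00
      vertex 20.83 27.41 0.00
      vertex 27.67 20.28 0.00
    endloop
  endfacet
  facet normal 0.0000 0.0000 -1.0000
    outer loop
      vertex 2.79 22.99 0.00
      vertex 11.01 28.48 0.00
      vertex 27.67 20.28 0.00
    endloop
  endfacet
  facet normal 0.0000 0.0000 -1.0000
    outer loop
      vertex 0.03 13.50 0.00
      vertex 2.79 22.99 0.00
      vertex 27.67 20.28 0.00
    endloop
  endfacet
  facet normal 0.0000 0.0000 -1.0000
    outer loop
      vertex 4.02 4.45 0.00
      vertex 0.03 13.50 0.00
      vertex 27.67 20.28 0.00
    endloop
  endfacet
  facet normal 0.0000 0.0000 -1.0000
    outer loop
      vertex 12.88 0.09 0.00
      vertex 4.02 4.45 0.00
      vertex 27.67 20.28 0.00
    endloop
  endfacet
  facet normal 0.0000 0.0000 -1.0000
    outer loop
      vertex 22.48 2.44 0.00
      vertex 12.88 0.09 0.00
      vertex 27.67 20.28 0.00
    endloop
  endfacet
  facet normal 0.0000 0.0000 -1.0000
    outer loop
      vertex 28.32 10.41 0.00
      vertex 22.48 2.44 0.00
      vertex 27.67 20.28 0.00
    endloop
  endfacet
  facet normal 0.4063 0.3898 0.8264
    outer loop
      vertex 27.67 20.28 0.00
      vertex 20.83 27.41 0.00
      vertex 14.45 14.45 9.25
    endloop
  endfacet
  facet normal 0.0610 0.5598 0.8264
    outer loop
      vertex 20.83 27.41 0.00
      vertex 11.01 28.48 0.00
      vertex 14.45 14.45 9.25
    endloop
  endfacet
  facet normal -0.3127 0.4682 0.8264
    outer loop
      vertex 11.01 28.48 0.00
      vertex 2.79 22.99 0.00
      vertex 14.45 14.45 9.25
    endloop
  endfacet
  facet normal -0.5405 0.1572 0.8265
    outer loop
      vertex 2.79 22.99 0.00
      vertex 0.03 13.50 0.00
      vertex 14.45 14.45 9.25
    endloop
  endfacet
  facet normal -0.5152 -0.2271 0.8264
    outer loop
      vertex 0.03 13.50 0.00
      vertex 4.02 4.45 0.00
      vertex 14.45 14.45 9.25
    endloop
  endfacet
  facet normal -0.2486 -0.5052 0.8264
    outer loop
      vertex 4.02 4.45 0.00
      vertex 12.88 0.09 0.00
      vertex 14.45 14.45 9.25
    endloop
  endfacet
  facet normal 0.1339 -0.5470 0.8264
    outer loop
      vertex 12.88 0.09 0.00
      vertex 22.48 2.44 0.00
      vertex 14.45 14.45 9.25
    endloop
  endfacet
  facet normal 0.4542 -0.3328 0.8264
    outer loop
      vertex 22.48 2.44 0.00
      vertex 28.32 10.41 0.00
      vertex 14.45 14.45 9.25
    endloop
  endfacet
  facet normal 0.5619 0.0370 0.8264
    outer loop
      vertex 28.32 10.41 0.00
      vertex 27.67 20.28 0.00
      vertex 14.45 14.45 9.25
    endloop
  endfacet
endsolid part

The G0 Z moves step by Δz≈1.85 mm. The G1 loops shrink linearly with z, so the solid tapers from its base footprint up to z≈9.25. Closing with a flat bottom cap and the tapered top and triangulating gives 16 facets — a regular 9-sided pyramid, base circumscribed radius ≈ 14.4 mm, apex at z ≈ 9.25 mm.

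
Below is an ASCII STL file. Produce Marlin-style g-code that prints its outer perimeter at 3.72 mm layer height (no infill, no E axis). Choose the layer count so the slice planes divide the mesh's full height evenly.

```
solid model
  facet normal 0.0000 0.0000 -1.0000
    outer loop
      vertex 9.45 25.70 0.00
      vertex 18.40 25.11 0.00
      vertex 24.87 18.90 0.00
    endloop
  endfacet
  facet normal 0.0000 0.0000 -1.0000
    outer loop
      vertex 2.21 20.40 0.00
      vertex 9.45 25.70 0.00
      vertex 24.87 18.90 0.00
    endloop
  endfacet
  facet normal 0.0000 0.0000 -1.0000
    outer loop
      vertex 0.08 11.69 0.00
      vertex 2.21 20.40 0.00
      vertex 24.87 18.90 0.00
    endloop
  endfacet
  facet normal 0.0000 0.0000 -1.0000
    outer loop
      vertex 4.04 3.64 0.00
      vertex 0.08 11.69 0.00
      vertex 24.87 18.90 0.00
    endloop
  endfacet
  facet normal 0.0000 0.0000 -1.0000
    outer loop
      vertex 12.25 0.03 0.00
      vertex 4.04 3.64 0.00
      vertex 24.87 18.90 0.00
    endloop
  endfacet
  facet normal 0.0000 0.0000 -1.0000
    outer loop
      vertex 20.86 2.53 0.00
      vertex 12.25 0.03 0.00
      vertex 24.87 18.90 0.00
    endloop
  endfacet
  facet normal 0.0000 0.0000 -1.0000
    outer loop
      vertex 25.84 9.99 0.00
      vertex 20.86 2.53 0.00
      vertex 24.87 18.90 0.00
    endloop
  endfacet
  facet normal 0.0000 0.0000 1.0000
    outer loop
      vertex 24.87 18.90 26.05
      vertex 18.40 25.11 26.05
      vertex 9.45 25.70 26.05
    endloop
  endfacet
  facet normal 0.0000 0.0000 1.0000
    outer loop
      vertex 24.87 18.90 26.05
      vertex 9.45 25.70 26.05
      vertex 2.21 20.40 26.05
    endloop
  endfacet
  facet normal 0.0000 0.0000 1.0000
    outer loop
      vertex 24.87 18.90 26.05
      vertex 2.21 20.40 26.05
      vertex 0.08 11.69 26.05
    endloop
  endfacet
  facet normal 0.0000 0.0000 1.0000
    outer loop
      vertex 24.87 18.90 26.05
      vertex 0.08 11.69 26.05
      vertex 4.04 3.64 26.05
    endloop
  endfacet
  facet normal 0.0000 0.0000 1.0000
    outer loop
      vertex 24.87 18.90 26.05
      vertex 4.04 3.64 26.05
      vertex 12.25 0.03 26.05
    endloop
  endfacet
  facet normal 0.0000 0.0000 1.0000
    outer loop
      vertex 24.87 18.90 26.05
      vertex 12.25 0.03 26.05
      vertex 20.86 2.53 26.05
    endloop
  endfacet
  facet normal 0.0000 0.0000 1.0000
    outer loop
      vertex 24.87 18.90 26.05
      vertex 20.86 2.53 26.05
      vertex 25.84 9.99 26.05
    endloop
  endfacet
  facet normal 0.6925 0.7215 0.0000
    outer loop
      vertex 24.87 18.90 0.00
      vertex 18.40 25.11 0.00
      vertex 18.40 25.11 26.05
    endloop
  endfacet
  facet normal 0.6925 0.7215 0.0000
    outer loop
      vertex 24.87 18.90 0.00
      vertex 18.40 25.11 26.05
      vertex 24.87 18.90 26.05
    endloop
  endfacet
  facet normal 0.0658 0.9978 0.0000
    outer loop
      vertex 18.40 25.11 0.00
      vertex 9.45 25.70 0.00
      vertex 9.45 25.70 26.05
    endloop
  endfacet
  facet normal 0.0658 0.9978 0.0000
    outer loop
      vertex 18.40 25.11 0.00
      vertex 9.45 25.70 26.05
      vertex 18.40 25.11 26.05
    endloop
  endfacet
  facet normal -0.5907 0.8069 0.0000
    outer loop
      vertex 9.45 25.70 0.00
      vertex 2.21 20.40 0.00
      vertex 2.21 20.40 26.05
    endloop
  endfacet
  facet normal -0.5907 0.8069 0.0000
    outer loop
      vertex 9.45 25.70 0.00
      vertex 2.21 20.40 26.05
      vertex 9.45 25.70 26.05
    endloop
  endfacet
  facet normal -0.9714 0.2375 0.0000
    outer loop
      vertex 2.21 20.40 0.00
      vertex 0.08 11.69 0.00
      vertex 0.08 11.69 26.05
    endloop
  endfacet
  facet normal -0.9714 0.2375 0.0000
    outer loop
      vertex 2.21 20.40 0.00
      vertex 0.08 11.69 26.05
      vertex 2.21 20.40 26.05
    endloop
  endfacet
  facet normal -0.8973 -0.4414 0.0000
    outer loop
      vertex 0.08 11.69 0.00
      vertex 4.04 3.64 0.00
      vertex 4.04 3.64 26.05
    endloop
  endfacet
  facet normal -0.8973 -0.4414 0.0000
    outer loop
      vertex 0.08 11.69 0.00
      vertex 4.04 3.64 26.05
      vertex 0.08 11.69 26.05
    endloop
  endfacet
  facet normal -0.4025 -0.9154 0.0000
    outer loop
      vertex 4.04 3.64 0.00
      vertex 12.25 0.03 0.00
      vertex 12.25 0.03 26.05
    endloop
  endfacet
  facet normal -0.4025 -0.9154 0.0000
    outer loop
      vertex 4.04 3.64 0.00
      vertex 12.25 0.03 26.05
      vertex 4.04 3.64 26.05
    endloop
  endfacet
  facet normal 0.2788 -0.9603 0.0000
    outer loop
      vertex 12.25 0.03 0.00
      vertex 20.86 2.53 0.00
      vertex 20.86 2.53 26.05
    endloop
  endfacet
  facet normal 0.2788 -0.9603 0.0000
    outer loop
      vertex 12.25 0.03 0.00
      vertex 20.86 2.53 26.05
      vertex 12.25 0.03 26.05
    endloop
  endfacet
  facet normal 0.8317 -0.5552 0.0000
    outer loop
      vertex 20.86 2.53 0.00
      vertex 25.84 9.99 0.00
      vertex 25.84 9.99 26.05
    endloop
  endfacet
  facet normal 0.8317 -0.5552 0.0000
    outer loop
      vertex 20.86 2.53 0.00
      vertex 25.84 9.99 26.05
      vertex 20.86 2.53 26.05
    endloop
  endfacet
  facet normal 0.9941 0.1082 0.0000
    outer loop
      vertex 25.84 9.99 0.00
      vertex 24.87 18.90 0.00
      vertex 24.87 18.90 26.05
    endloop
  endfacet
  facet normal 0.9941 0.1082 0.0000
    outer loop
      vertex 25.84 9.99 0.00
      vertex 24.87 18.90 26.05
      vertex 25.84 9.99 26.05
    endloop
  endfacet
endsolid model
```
; perimeter-only toolpath
G21 ; units = mm
G90 ; absolute positioning
G28 ; home
; layer 1
G0 Z3.72
G0 X24.87 Y18.90
G1 X18.40 Y25.11
G1 X9.45 Y25.70
G1 X2.21 Y20.40
G1 X0.08 Y11.69
G1 X4.04 Y3.64
G1 X12.25 Y0.03
G1 X20.86 Y2.53
G1 X25.84 Y9.99
G1 X24.87 Y18.90
; layer 2
G0 Z7.44
G0 X24.87 Y18.90
G1 X18.40 Y25.11
G1 X9.45 Y25.70
G1 X2.21 Y20.40
G1 X0.08 Y11.69
G1 X4.04 Y3.64
G1 X12.25 Y0.03
G1 X20.86 Y2.53
G1 X25.84 Y9.99
G1 X24.87 Y18.90
; layer 3
G0 Z11.16
G0 X24.87 Y18.90
G1 X18.40 Y25.11
G1 X9.45 Y25.70
G1 X2.21 Y20.40
G1 X0.08 Y11.69
G1 X4.04 Y3.64
G1 X12.25 Y0.03
G1 X20.86 Y2.53
G1 X25.84 Y9.99
G1 X24.87 Y18.90
; layer 4
G0 Z14.89
G0 X24.87 Y18.90
G1 X18.40 Y25.11
G1 X9.45 Y25.70
G1 X2.21 Y20.40
G1 X0.08 Y11.69
G1 X4.04 Y3.64
G1 X12.25 Y0.03
G1 X20.86 Y2.53
G1 X25.84 Y9.99
G1 X24.87 Y18.90
; layer 5
G0 Z18.61
G0 X24.87 Y18.90
G1 X18.40 Y25.11
G1 X9.45 Y25.70
G1 X2.21 Y20.40
G1 X0.08 Y11.69
G1 X4.04 Y3.64
G1 X12.25 Y0.03
G1 X20.86 Y2.53
G1 X25.84 Y9.99
G1 X24.87 Y18.90
; layer 6
G0 Z22.33
G0 X24.87 Y18.90
G1 X18.40 Y25.11
G1 X9.45 Y25.70
G1 X2.21 Y20.40
G1 X0.08 Y11.69
G1 X4.04 Y3.64
G1 X12.25 Y0.03
G1 X20.86 Y2.53
G1 X25.84 Y9.99
G1 X24.87 Y18.90
; layer 7
G0 Z26.05
G0 X24.87 Y18.90
G1 X18.40 Y25.11
G1 X9.45 Y25.70
G1 X2.21 Y20.40
G1 X0.08 Y11.69
G1 X4.04 Y3.64
G1 X12.25 Y0.03
G1 X20.86 Y2.53
G1 X25.84 Y9.99
G1 X24.87 Y18.90
M2 ; end

The solid is a regular 9-sided prism (a cylinder approximated with 9 flat sides), circumscribed radius ≈ 13.1 mm, height ≈ 26.1 mm. Slicing at Δz = 3.72 mm — 7 equal slices spanning the solid's height, so layer i sits at z = i·h/7 — gives 7 non-empty perimeters. Each is a 9-segment closed polygon; G0 lifts to the layer z and rapids to the start vertex, then G1 traces the edges.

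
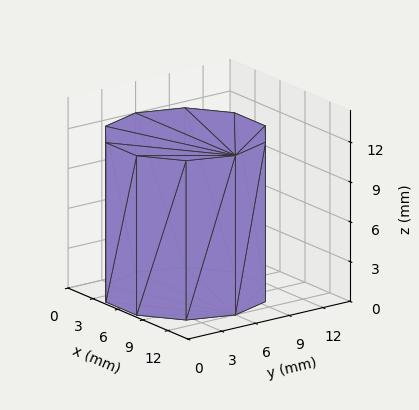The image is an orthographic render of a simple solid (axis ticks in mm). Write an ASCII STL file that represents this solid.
Reading the render: the shape is a regular 10-sided prism (a cylinder approximated with 10 flat sides), circumscribed radius ≈ 6 mm, height ≈ 12 mm (dimensions read to the nearest mm from the axis ticks). For the STL, each face is triangulated and given an outward normal.

solid part
  facet normal 0.0000 0.0000 -1.0000
    outer loop
      vertex 7.85 11.71 0.00
      vertex 10.85 9.53 0.00
      vertex 12.00 6.00 0.00
    endloop
  endfacet
  facet normal 0.0000 0.0000 -1.0000
    outer loop
      vertex 4.15 11.71 0.00
      vertex 7.85 11.71 0.00
      vertex 12.00 6.00 0.00
    endloop
  endfacet
  facet normal 0.0000 0.0000 -1.0000
    outer loop
      vertex 1.15 9.53 0.00
      vertex 4.15 11.71 0.00
      vertex 12.00 6.00 0.00
    endloop
  endfacet
  facet normal 0.0000 0.0000 -1.0000
    outer loop
      vertex 0.00 6.00 0.00
      vertex 1.15 9.53 0.00
      vertex 12.00 6.00 0.00
    endloop
  endfacet
  facet normal 0.0000 0.0000 -1.0000
    outer loop
      vertex 1.15 2.47 0.00
      vertex 0.00 6.00 0.00
      vertex 12.00 6.00 0.00
    endloop
  endfacet
  facet normal 0.0000 0.0000 -1.0000
    outer loop
      vertex 4.15 0.29 0.00
      vertex 1.15 2.47 0.00
      vertex 12.00 6.00 0.00
    endloop
  endfacet
  facet normal 0.0000 0.0000 -1.0000
    outer loop
      vertex 7.85 0.29 0.00
      vertex 4.15 0.29 0.00
      vertex 12.00 6.00 0.00
    endloop
  endfacet
  facet normal 0.0000 0.0000 -1.0000
    outer loop
      vertex 10.85 2.47 0.00
      vertex 7.85 0.29 0.00
      vertex 12.00 6.00 0.00
    endloop
  endfacet
  facet normal 0.0000 0.0000 1.0000
    outer loop
      vertex 12.00 6.00 12.00
      vertex 10.85 9.53 12.00
      vertex 7.85 11.71 12.00
    endloop
  endfacet
  facet normal 0.0000 0.0000 1.0000
    outer loop
      vertex 12.00 6.00 12.00
      vertex 7.85 11.71 12.00
      vertex 4.15 11.71 12.00
    endloop
  endfacet
  facet normal 0.0000 0.0000 1.0000
    outer loop
      vertex 12.00 6.00 12.00
      vertex 4.15 11.71 12.00
      vertex 1.15 9.53 12.00
    endloop
  endfacet
  facet normal 0.0000 0.0000 1.0000
    outer loop
      vertex 12.00 6.00 12.00
      vertex 1.15 9.53 12.00
      vertex 0.00 6.00 12.00
    endloop
  endfacet
  facet normal 0.0000 0.0000 1.0000
    outer loop
      vertex 12.00 6.00 12.00
      vertex 0.00 6.00 12.00
      vertex 1.15 2.47 12.00
    endloop
  endfacet
  facet normal 0.0000 0.0000 1.0000
    outer loop
      vertex 12.00 6.00 12.00
      vertex 1.15 2.47 12.00
      vertex 4.15 0.29 12.00
    endloop
  endfacet
  facet normal 0.0000 0.0000 1.0000
    outer loop
      vertex 12.00 6.00 12.00
      vertex 4.15 0.29 12.00
      vertex 7.85 0.29 12.00
    endloop
  endfacet
  facet normal 0.0000 0.0000 1.0000
    outer loop
      vertex 12.00 6.00 12.00
      vertex 7.85 0.29 12.00
      vertex 10.85 2.47 12.00
    endloop
  endfacet
  facet normal 0.9508 0.3098 0.0000
    outer loop
      vertex 12.00 6.00 0.00
      vertex 10.85 9.53 0.00
      vertex 10.85 9.53 12.00
    endloop
  endfacet
  facet normal 0.9508 0.3098 0.0000
    outer loop
      vertex 12.00 6.00 0.00
      vertex 10.85 9.53 12.00
      vertex 12.00 6.00 12.00
    endloop
  endfacet
  facet normal 0.5879 0.8090 0.0000
    outer loop
      vertex 10.85 9.53 0.00
      vertex 7.85 11.71 0.00
      vertex 7.85 11.71 12.00
    endloop
  endfacet
  facet normal 0.5879 0.8090 0.0000
    outer loop
      vertex 10.85 9.53 0.00
      vertex 7.85 11.71 12.00
      vertex 10.85 9.53 12.00
    endloop
  endfacet
  facet normal 0.0000 1.0000 0.0000
    outer loop
      vertex 7.85 11.71 0.00
      vertex 4.15 11.71 0.00
      vertex 4.15 11.71 12.00
    endloop
  endfacet
  facet normal 0.0000 1.0000 0.0000
    outer loop
      vertex 7.85 11.71 0.00
      vertex 4.15 11.71 12.00
      vertex 7.85 11.71 12.00
    endloop
  endfacet
  facet normal -0.5879 0.8090 0.0000
    outer loop
      vertex 4.15 11.71 0.00
      vertex 1.15 9.53 0.00
      vertex 1.15 9.53 12.00
    endloop
  endfacet
  facet normal -0.5879 0.8090 0.0000
    outer loop
      vertex 4.15 11.71 0.00
      vertex 1.15 9.53 12.00
      vertex 4.15 11.71 12.00
    endloop
  endfacet
  facet normal -0.9508 0.3098 0.0000
    outer loop
      vertex 1.15 9.53 0.00
      vertex 0.00 6.00 0.00
      vertex 0.00 6.00 12.00
    endloop
  endfacet
  facet normal -0.9508 0.3098 0.0000
    outer loop
      vertex 1.15 9.53 0.00
      vertex 0.00 6.00 12.00
      vertex 1.15 9.53 12.00
    endloop
  endfacet
  facet normal -0.9508 -0.3098 0.0000
    outer loop
      vertex 0.00 6.00 0.00
      vertex 1.15 2.47 0.00
      vertex 1.15 2.47 12.00
    endloop
  endfacet
  facet normal -0.9508 -0.3098 0.0000
    outer loop
      vertex 0.00 6.00 0.00
      vertex 1.15 2.47 12.00
      vertex 0.00 6.00 12.00
    endloop
  endfacet
  facet normal -0.5879 -0.8090 0.0000
    outer loop
      vertex 1.15 2.47 0.00
      vertex 4.15 0.29 0.00
      vertex 4.15 0.29 12.00
    endloop
  endfacet
  facet normal -0.5879 -0.8090 0.0000
    outer loop
      vertex 1.15 2.47 0.00
      vertex 4.15 0.29 12.00
      vertex 1.15 2.47 12.00
    endloop
  endfacet
  facet normal 0.0000 -1.0000 0.0000
    outer loop
      vertex 4.15 0.29 0.00
      vertex 7.85 0.29 0.00
      vertex 7.85 0.29 12.00
    endloop
  endfacet
  facet normal 0.0000 -1.0000 0.0000
    outer loop
      vertex 4.15 0.29 0.00
      vertex 7.85 0.29 12.00
      vertex 4.15 0.29 12.00
    endloop
  endfacet
  facet normal 0.5879 -0.8090 0.0000
    outer loop
      vertex 7.85 0.29 0.00
      vertex 10.85 2.47 0.00
      vertex 10.85 2.47 12.00
    endloop
  endfacet
  facet normal 0.5879 -0.8090 0.0000
    outer loop
      vertex 7.85 0.29 0.00
      vertex 10.85 2.47 12.00
      vertex 7.85 0.29 12.00
    endloop
  endfacet
  facet normal 0.9508 -0.3098 0.0000
    outer loop
      vertex 10.85 2.47 0.00
      vertex 12.00 6.00 0.00
      vertex 12.00 6.00 12.00
    endloop
  endfacet
  facet normal 0.9508 -0.3098 0.0000
    outer loop
      vertex 10.85 2.47 0.00
      vertex 12.00 6.00 12.00
      vertex 10.85 2.47 12.00
    endloop
  endfacet
endsolid part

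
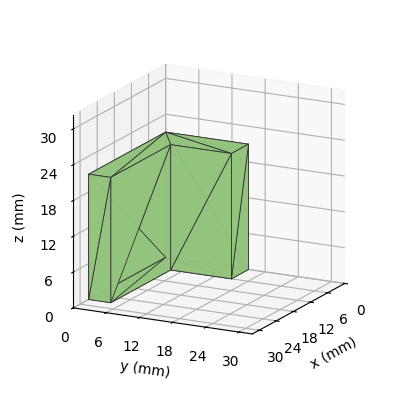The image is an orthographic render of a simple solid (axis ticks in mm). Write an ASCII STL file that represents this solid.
Reading the render: the shape is an L-shaped prism: outer 27 × 15 mm, arm thicknesses ≈ 4 mm (horizontal) and 6 mm (vertical), extruded 21 mm in z (dimensions read to the nearest mm from the axis ticks). For the STL, each face is triangulated and given an outward normal.

solid part
  facet normal 0.0000 0.0000 -1.0000
    outer loop
      vertex 27.0 4.0 0.0
      vertex 27.0 0.0 0.0
      vertex 0.0 0.0 0.0
    endloop
  endfacet
  facet normal 0.0000 0.0000 -1.0000
    outer loop
      vertex 6.0 4.0 0.0
      vertex 27.0 4.0 0.0
      vertex 0.0 0.0 0.0
    endloop
  endfacet
  facet normal 0.0000 0.0000 -1.0000
    outer loop
      vertex 6.0 15.0 0.0
      vertex 6.0 4.0 0.0
      vertex 0.0 0.0 0.0
    endloop
  endfacet
  facet normal 0.0000 0.0000 -1.0000
    outer loop
      vertex 0.0 15.0 0.0
      vertex 6.0 15.0 0.0
      vertex 0.0 0.0 0.0
    endloop
  endfacet
  facet normal 0.0000 0.0000 1.0000
    outer loop
      vertex 0.0 0.0 21.0
      vertex 27.0 0.0 21.0
      vertex 27.0 4.0 21.0
    endloop
  endfacet
  facet normal 0.0000 0.0000 1.0000
    outer loop
      vertex 0.0 0.0 21.0
      vertex 27.0 4.0 21.0
      vertex 6.0 4.0 21.0
    endloop
  endfacet
  facet normal 0.0000 0.0000 1.0000
    outer loop
      vertex 0.0 0.0 21.0
      vertex 6.0 4.0 21.0
      vertex 6.0 15.0 21.0
    endloop
  endfacet
  facet normal 0.0000 0.0000 1.0000
    outer loop
      vertex 0.0 0.0 21.0
      vertex 6.0 15.0 21.0
      vertex 0.0 15.0 21.0
    endloop
  endfacet
  facet normal 0.0000 -1.0000 0.0000
    outer loop
      vertex 0.0 0.0 0.0
      vertex 27.0 0.0 0.0
      vertex 27.0 0.0 21.0
    endloop
  endfacet
  facet normal 0.0000 -1.0000 0.0000
    outer loop
      vertex 0.0 0.0 0.0
      vertex 27.0 0.0 21.0
      vertex 0.0 0.0 21.0
    endloop
  endfacet
  facet normal 1.0000 0.0000 0.0000
    outer loop
      vertex 27.0 0.0 0.0
      vertex 27.0 4.0 0.0
      vertex 27.0 4.0 21.0
    endloop
  endfacet
  facet normal 1.0000 0.0000 0.0000
    outer loop
      vertex 27.0 0.0 0.0
      vertex 27.0 4.0 21.0
      vertex 27.0 0.0 21.0
    endloop
  endfacet
  facet normal 0.0000 1.0000 0.0000
    outer loop
      vertex 27.0 4.0 0.0
      vertex 6.0 4.0 0.0
      vertex 6.0 4.0 21.0
    endloop
  endfacet
  facet normal 0.0000 1.0000 0.0000
    outer loop
      vertex 27.0 4.0 0.0
      vertex 6.0 4.0 21.0
      vertex 27.0 4.0 21.0
    endloop
  endfacet
  facet normal 1.0000 0.0000 0.0000
    outer loop
      vertex 6.0 4.0 0.0
      vertex 6.0 15.0 0.0
      vertex 6.0 15.0 21.0
    endloop
  endfacet
  facet normal 1.0000 0.0000 0.0000
    outer loop
      vertex 6.0 4.0 0.0
      vertex 6.0 15.0 21.0
      vertex 6.0 4.0 21.0
    endloop
  endfacet
  facet normal 0.0000 1.0000 0.0000
    outer loop
      vertex 6.0 15.0 0.0
      vertex 0.0 15.0 0.0
      vertex 0.0 15.0 21.0
    endloop
  endfacet
  facet normal 0.0000 1.0000 0.0000
    outer loop
      vertex 6.0 15.0 0.0
      vertex 0.0 15.0 21.0
      vertex 6.0 15.0 21.0
    endloop
  endfacet
  facet normal -1.0000 0.0000 0.0000
    outer loop
      vertex 0.0 15.0 0.0
      vertex 0.0 0.0 0.0
      vertex 0.0 0.0 21.0
    endloop
  endfacet
  facet normal -1.0000 0.0000 0.0000
    outer loop
      vertex 0.0 15.0 0.0
      vertex 0.0 0.0 21.0
      vertex 0.0 15.0 21.0
    endloop
  endfacet
endsolid part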